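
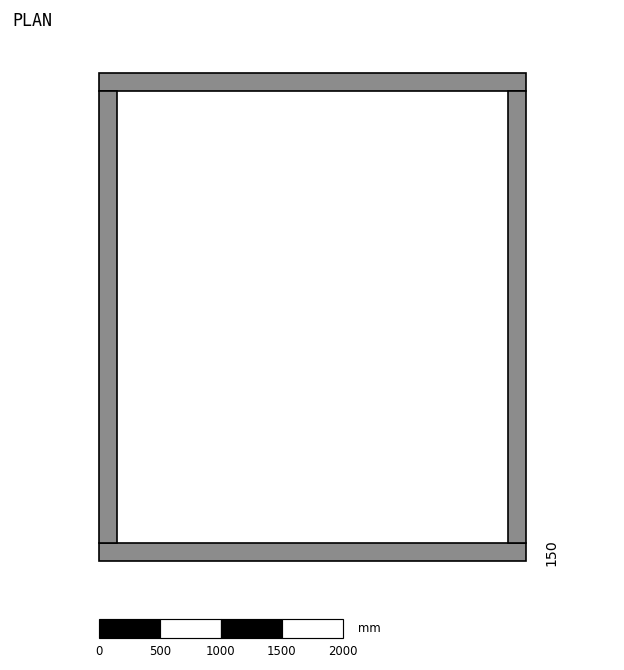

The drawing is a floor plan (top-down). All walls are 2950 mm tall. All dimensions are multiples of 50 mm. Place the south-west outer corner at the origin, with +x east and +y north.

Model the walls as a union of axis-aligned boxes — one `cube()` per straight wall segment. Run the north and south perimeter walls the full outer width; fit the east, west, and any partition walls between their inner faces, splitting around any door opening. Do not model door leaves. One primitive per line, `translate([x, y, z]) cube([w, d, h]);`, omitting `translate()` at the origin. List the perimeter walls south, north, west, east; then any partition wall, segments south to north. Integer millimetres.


cube([3500, 150, 2950]);
translate([0, 3850, 0]) cube([3500, 150, 2950]);
translate([0, 150, 0]) cube([150, 3700, 2950]);
translate([3350, 150, 0]) cube([150, 3700, 2950]);


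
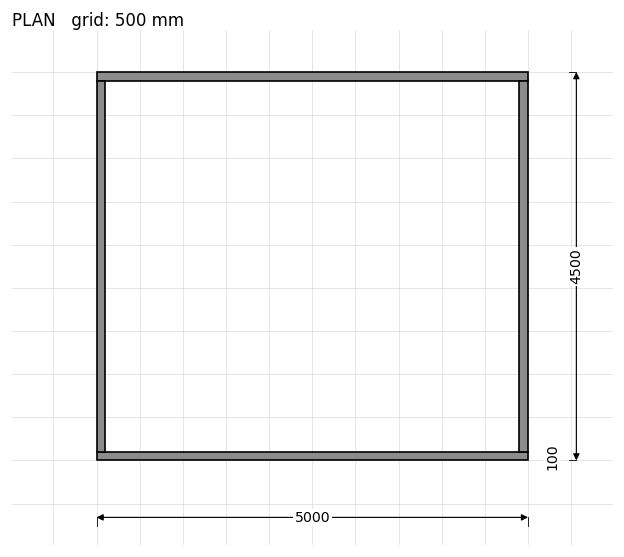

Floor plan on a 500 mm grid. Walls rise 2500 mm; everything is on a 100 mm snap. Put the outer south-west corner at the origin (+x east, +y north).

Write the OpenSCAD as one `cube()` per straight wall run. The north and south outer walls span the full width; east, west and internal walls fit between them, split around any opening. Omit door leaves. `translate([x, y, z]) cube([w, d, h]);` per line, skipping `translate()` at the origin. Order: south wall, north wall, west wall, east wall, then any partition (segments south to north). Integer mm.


cube([5000, 100, 2500]);
translate([0, 4400, 0]) cube([5000, 100, 2500]);
translate([0, 100, 0]) cube([100, 4300, 2500]);
translate([4900, 100, 0]) cube([100, 4300, 2500]);


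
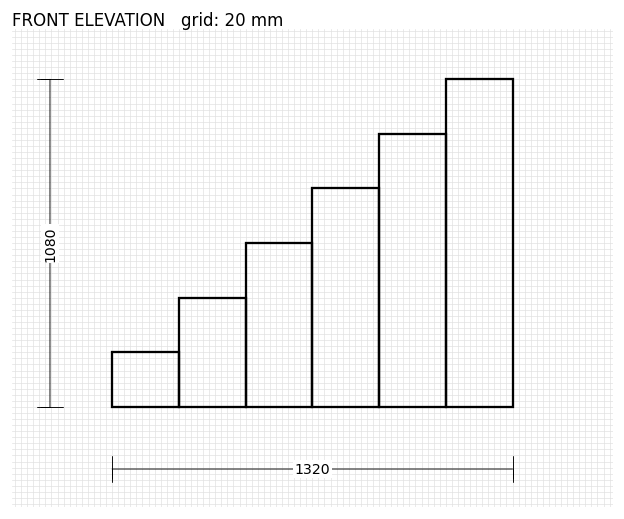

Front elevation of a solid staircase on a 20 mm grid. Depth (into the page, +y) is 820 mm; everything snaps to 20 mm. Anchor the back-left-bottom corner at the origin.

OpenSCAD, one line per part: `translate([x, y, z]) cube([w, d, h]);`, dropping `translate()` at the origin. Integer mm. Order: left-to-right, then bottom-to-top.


cube([220, 820, 180]);
translate([220, 0, 0]) cube([220, 820, 360]);
translate([440, 0, 0]) cube([220, 820, 540]);
translate([660, 0, 0]) cube([220, 820, 720]);
translate([880, 0, 0]) cube([220, 820, 900]);
translate([1100, 0, 0]) cube([220, 820, 1080]);


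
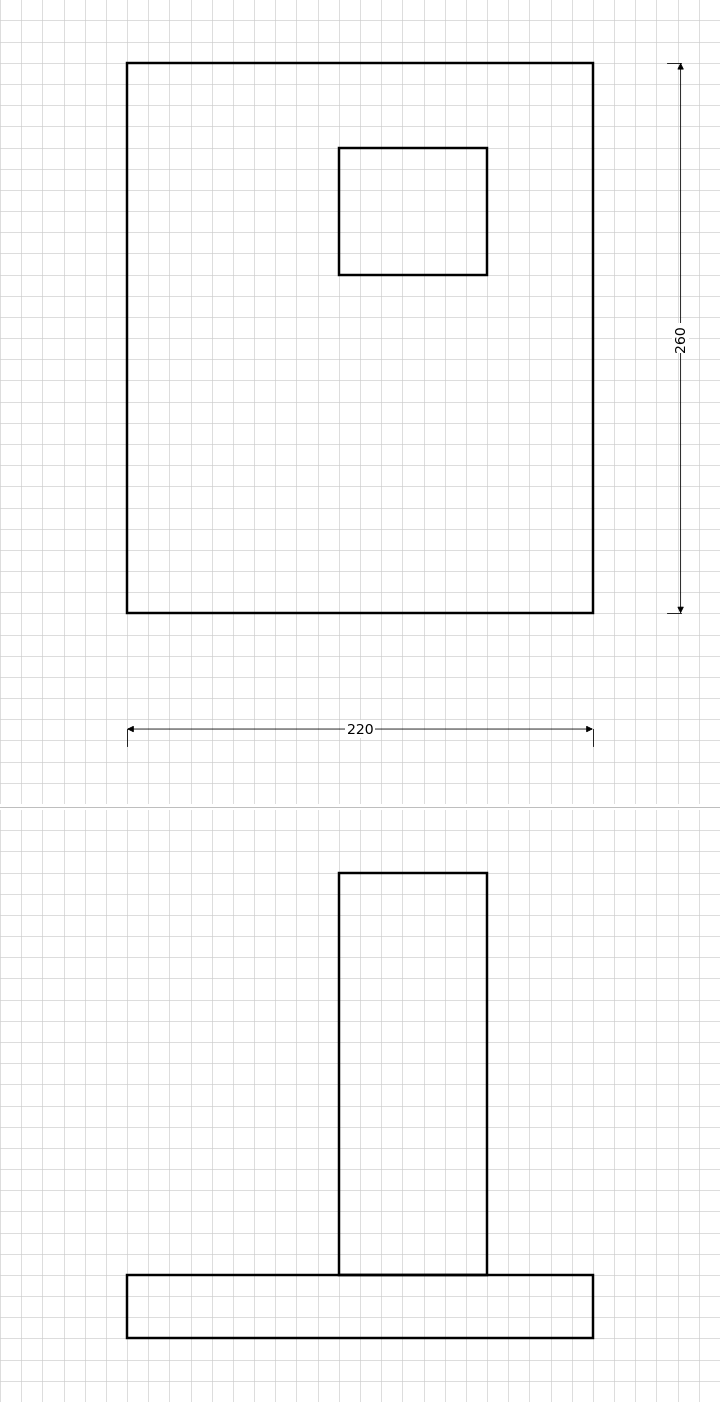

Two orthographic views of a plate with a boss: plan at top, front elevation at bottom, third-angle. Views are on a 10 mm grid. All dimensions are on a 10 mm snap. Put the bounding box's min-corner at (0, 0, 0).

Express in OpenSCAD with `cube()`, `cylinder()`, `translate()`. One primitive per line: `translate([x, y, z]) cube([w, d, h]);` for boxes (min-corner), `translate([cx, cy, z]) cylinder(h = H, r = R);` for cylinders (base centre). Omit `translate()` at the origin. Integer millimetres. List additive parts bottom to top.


cube([220, 260, 30]);
translate([100, 160, 30]) cube([70, 60, 190]);


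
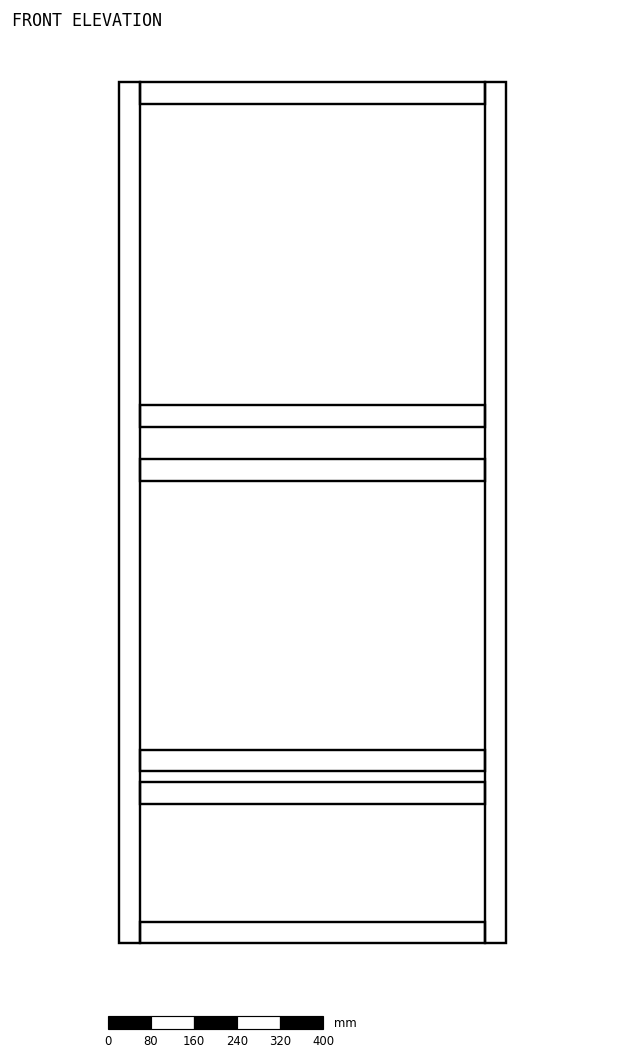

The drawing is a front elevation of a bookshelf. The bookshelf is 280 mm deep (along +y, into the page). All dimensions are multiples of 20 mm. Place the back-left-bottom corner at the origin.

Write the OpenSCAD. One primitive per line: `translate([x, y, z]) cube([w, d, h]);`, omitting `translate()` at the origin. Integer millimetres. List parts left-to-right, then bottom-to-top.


cube([40, 280, 1600]);
translate([40, 0, 0]) cube([640, 280, 40]);
translate([40, 0, 260]) cube([640, 280, 40]);
translate([40, 0, 320]) cube([640, 280, 40]);
translate([40, 0, 860]) cube([640, 280, 40]);
translate([40, 0, 960]) cube([640, 280, 40]);
translate([40, 0, 1560]) cube([640, 280, 40]);
translate([680, 0, 0]) cube([40, 280, 1600]);


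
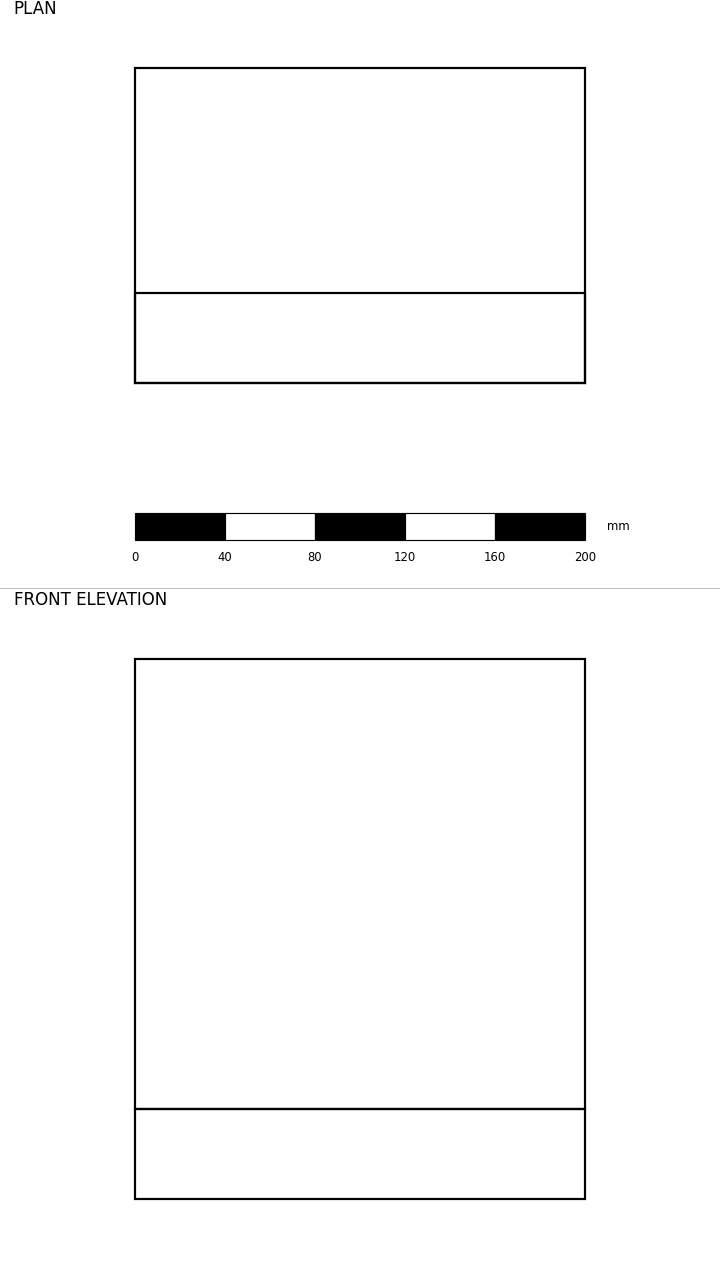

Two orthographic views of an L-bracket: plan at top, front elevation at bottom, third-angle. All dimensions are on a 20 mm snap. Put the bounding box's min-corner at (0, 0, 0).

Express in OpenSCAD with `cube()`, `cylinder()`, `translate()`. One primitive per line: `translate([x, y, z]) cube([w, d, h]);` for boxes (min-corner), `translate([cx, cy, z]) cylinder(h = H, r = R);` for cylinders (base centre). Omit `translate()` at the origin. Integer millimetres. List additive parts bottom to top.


cube([200, 140, 40]);
translate([0, 0, 40]) cube([200, 40, 200]);


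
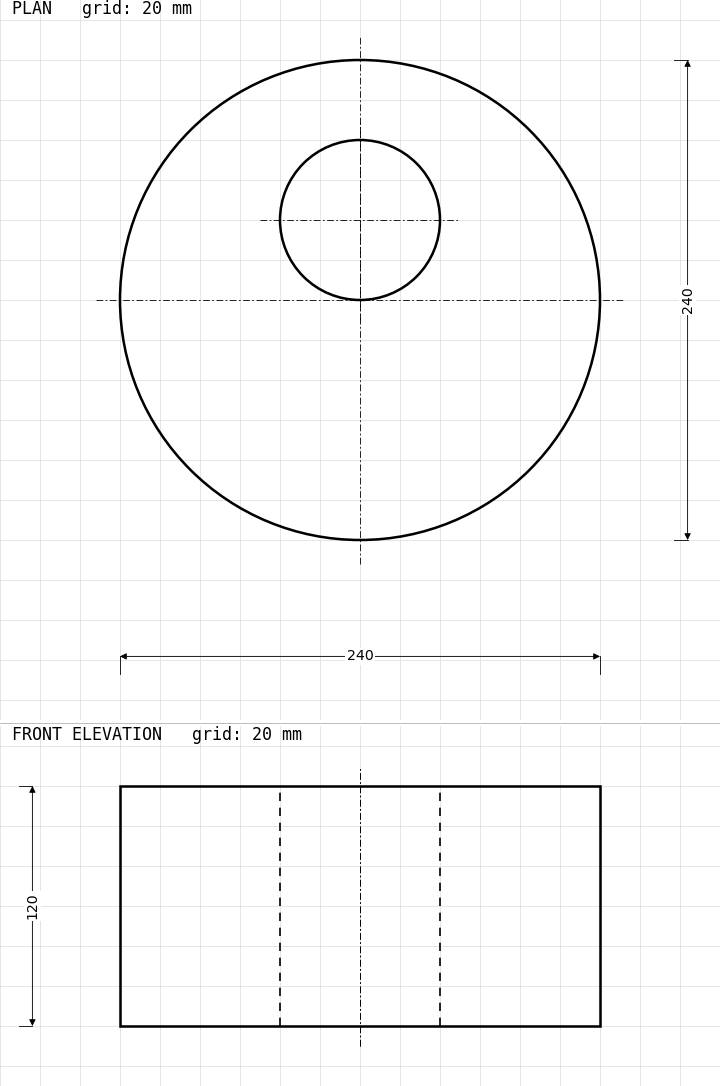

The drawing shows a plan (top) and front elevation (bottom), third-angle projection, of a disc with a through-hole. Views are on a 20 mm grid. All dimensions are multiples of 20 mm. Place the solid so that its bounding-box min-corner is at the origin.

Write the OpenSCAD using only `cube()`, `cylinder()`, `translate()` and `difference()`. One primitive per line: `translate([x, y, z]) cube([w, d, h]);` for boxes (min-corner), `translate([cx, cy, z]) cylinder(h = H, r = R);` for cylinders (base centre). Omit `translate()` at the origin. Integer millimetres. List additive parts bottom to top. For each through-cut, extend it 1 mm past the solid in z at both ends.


difference() {
  translate([120, 120, 0]) cylinder(h = 120, r = 120);
  translate([120, 160, -1]) cylinder(h = 122, r = 40);
}


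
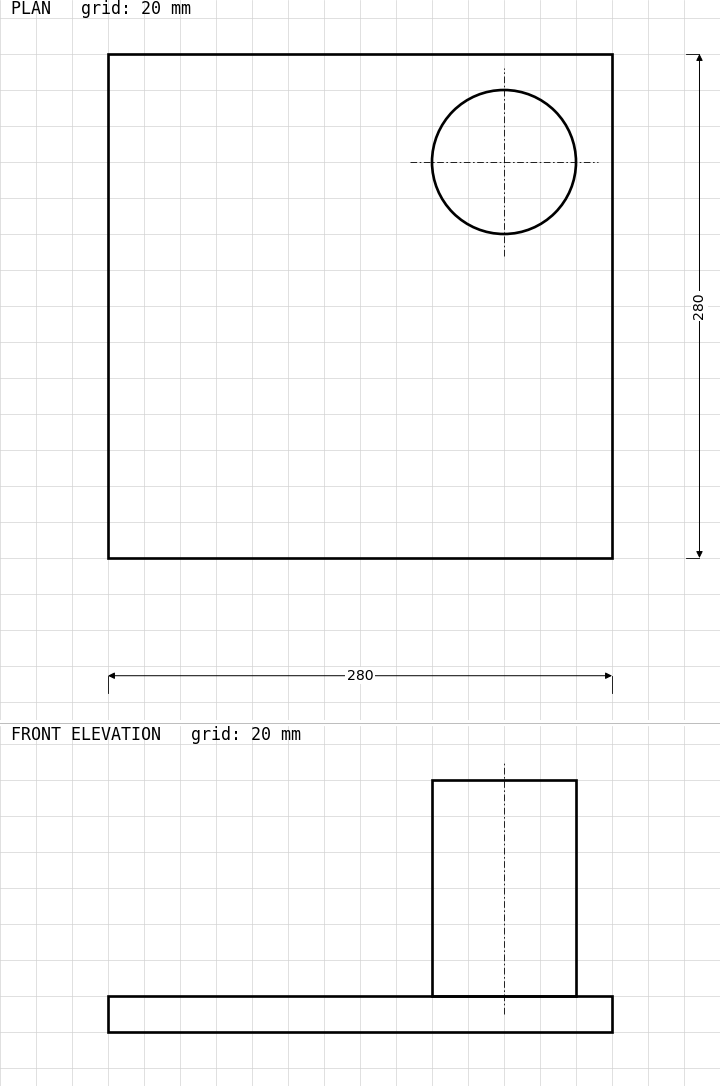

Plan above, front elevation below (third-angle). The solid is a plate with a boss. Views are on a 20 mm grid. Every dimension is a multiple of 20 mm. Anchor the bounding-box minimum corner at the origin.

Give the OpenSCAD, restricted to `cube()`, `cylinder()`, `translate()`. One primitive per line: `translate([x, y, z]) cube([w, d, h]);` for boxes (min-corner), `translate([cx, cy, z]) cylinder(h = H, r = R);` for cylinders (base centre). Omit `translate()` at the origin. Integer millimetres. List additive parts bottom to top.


cube([280, 280, 20]);
translate([220, 220, 20]) cylinder(h = 120, r = 40);


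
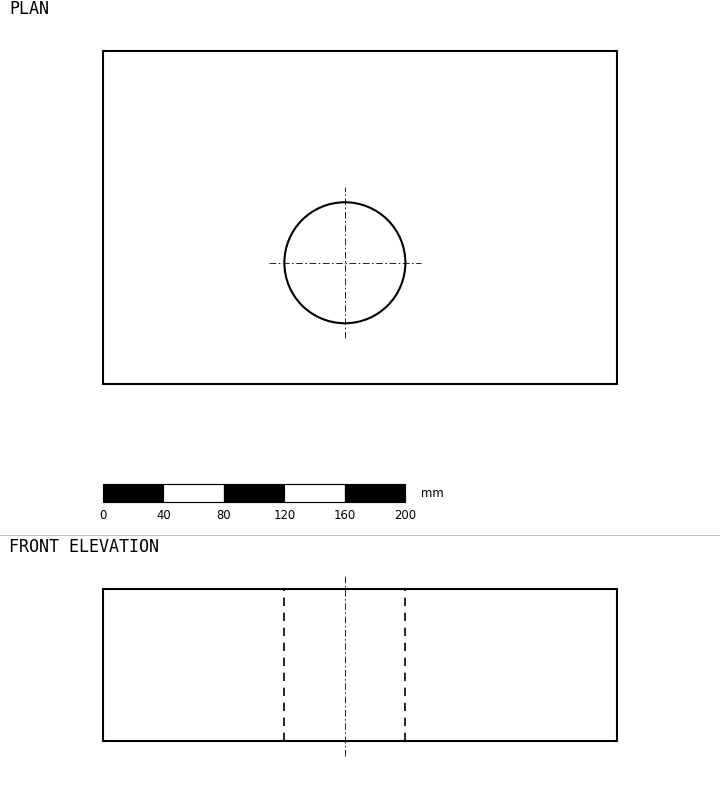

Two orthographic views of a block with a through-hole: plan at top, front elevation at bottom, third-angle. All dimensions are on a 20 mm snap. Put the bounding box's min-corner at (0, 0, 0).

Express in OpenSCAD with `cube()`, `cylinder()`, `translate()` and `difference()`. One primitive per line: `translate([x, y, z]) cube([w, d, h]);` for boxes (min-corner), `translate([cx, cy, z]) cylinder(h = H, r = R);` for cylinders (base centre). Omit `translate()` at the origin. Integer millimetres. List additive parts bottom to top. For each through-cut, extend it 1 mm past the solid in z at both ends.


difference() {
  cube([340, 220, 100]);
  translate([160, 80, -1]) cylinder(h = 102, r = 40);
}


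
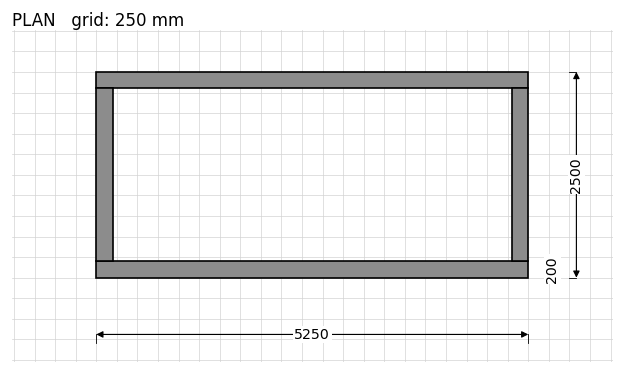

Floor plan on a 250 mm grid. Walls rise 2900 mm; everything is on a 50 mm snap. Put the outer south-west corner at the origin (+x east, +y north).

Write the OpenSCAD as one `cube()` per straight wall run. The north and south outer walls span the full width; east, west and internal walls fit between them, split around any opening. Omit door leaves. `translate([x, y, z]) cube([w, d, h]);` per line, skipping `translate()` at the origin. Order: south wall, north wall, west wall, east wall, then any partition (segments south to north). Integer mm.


cube([5250, 200, 2900]);
translate([0, 2300, 0]) cube([5250, 200, 2900]);
translate([0, 200, 0]) cube([200, 2100, 2900]);
translate([5050, 200, 0]) cube([200, 2100, 2900]);


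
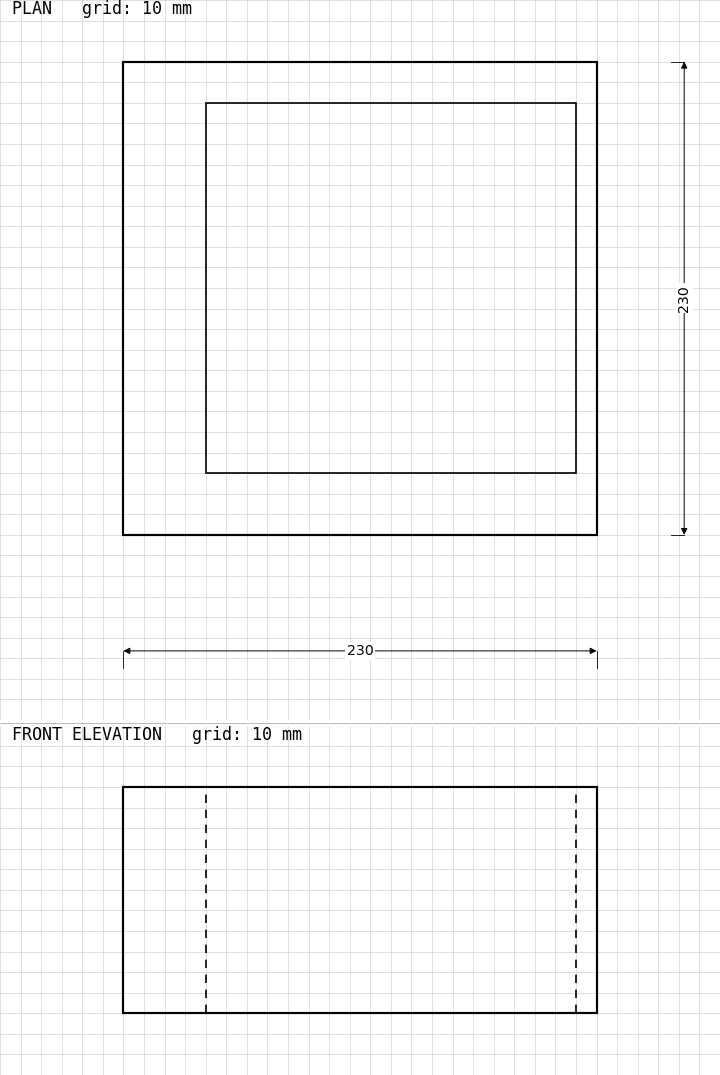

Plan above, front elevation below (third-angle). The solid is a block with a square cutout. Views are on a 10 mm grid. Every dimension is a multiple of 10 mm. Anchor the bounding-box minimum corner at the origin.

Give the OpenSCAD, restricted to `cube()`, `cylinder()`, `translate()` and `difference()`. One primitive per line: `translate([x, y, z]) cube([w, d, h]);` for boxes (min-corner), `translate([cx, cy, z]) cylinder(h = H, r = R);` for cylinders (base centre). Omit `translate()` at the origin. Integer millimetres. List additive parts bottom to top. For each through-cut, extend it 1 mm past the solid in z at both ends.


difference() {
  cube([230, 230, 110]);
  translate([40, 30, -1]) cube([180, 180, 112]);
}


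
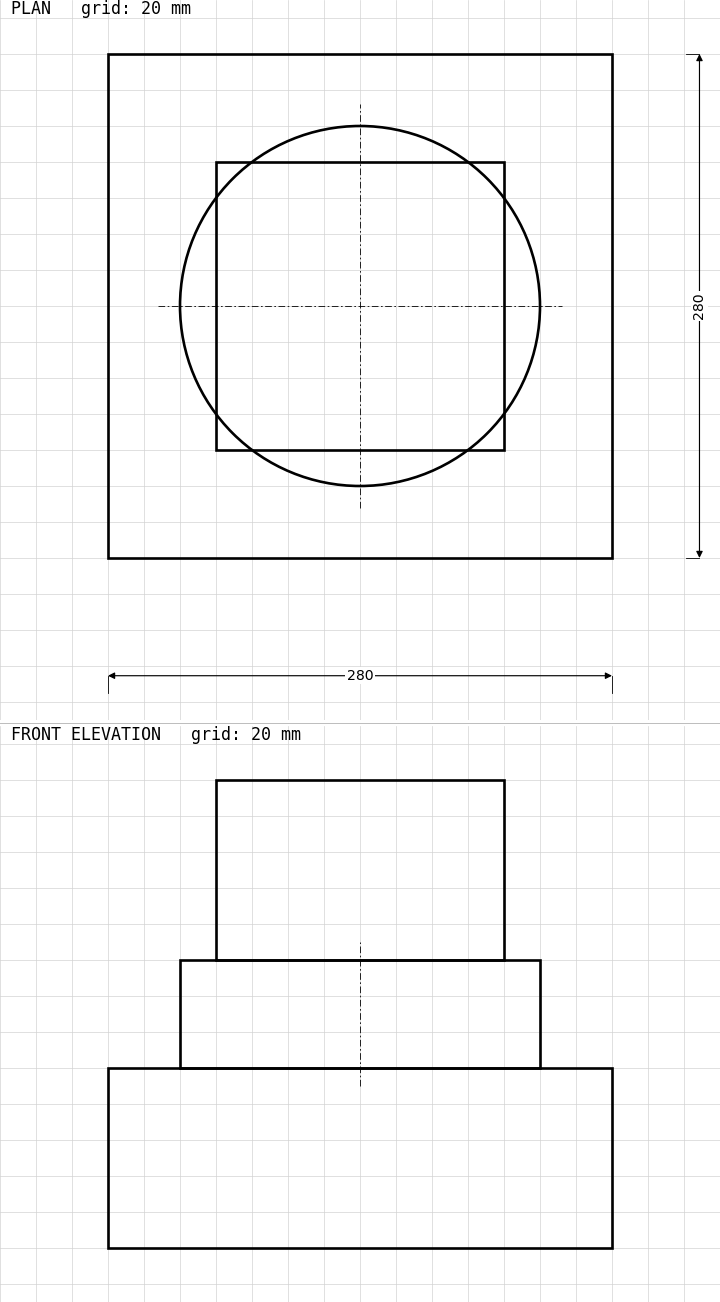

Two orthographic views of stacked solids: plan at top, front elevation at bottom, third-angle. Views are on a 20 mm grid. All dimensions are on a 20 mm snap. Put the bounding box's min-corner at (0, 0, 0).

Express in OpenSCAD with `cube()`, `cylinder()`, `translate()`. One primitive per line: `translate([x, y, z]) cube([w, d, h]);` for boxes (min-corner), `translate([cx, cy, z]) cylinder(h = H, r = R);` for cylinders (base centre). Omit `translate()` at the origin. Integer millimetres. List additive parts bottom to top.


cube([280, 280, 100]);
translate([140, 140, 100]) cylinder(h = 60, r = 100);
translate([60, 60, 160]) cube([160, 160, 100]);


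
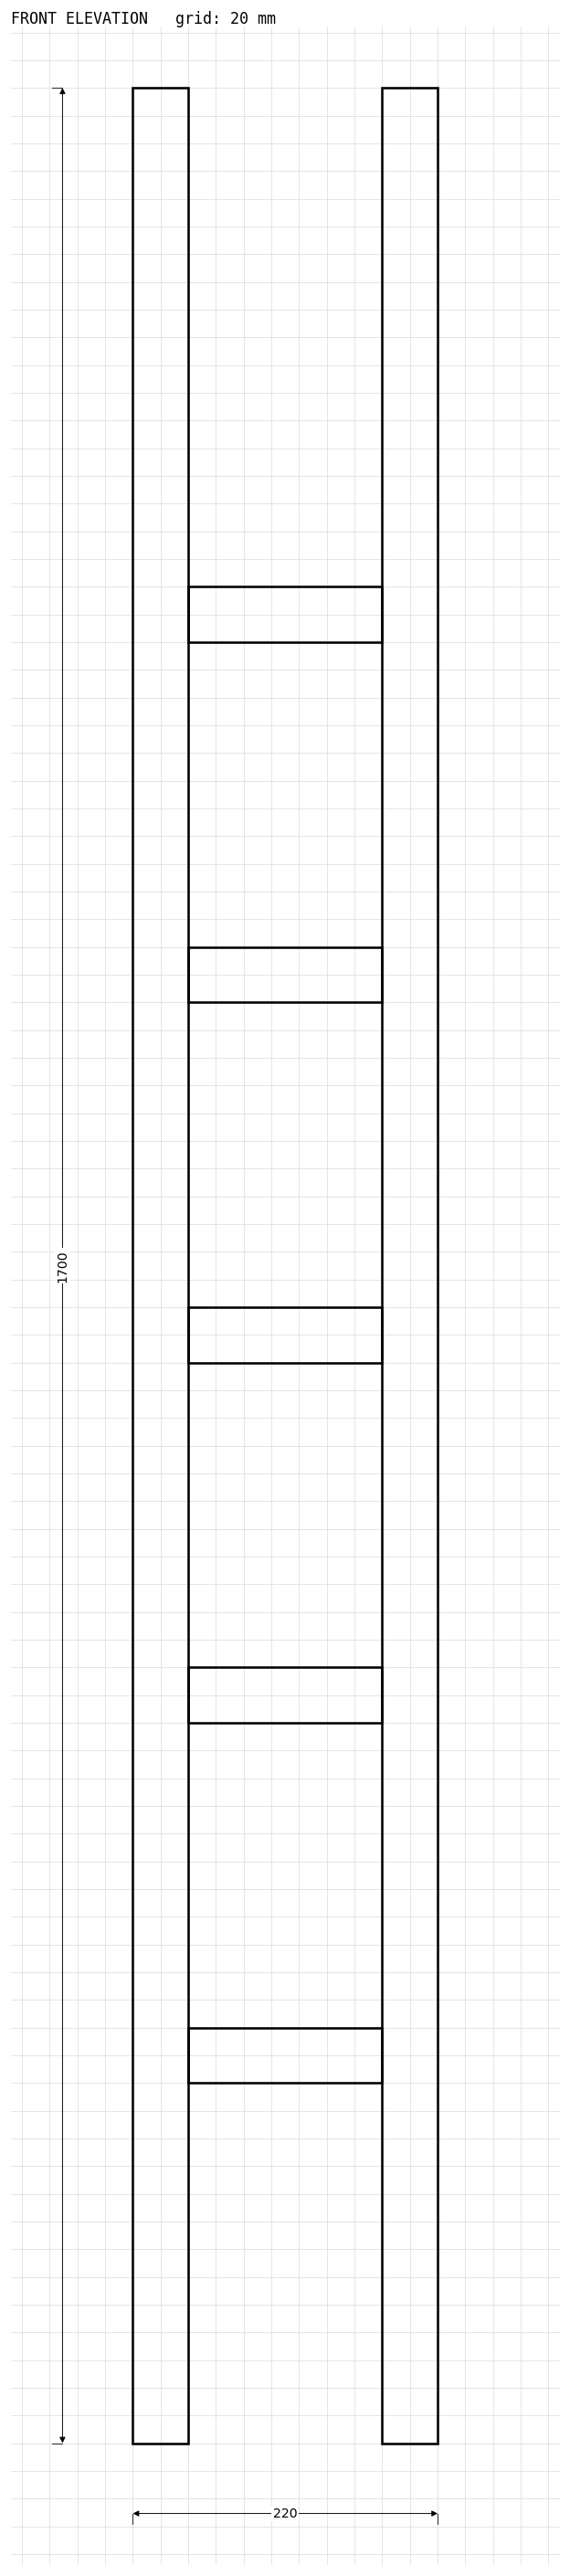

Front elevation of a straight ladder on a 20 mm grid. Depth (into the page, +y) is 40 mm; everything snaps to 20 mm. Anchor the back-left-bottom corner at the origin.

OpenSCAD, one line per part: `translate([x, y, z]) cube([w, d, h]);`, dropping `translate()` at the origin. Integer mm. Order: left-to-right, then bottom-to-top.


cube([40, 40, 1700]);
translate([40, 0, 260]) cube([140, 40, 40]);
translate([40, 0, 520]) cube([140, 40, 40]);
translate([40, 0, 780]) cube([140, 40, 40]);
translate([40, 0, 1040]) cube([140, 40, 40]);
translate([40, 0, 1300]) cube([140, 40, 40]);
translate([180, 0, 0]) cube([40, 40, 1700]);


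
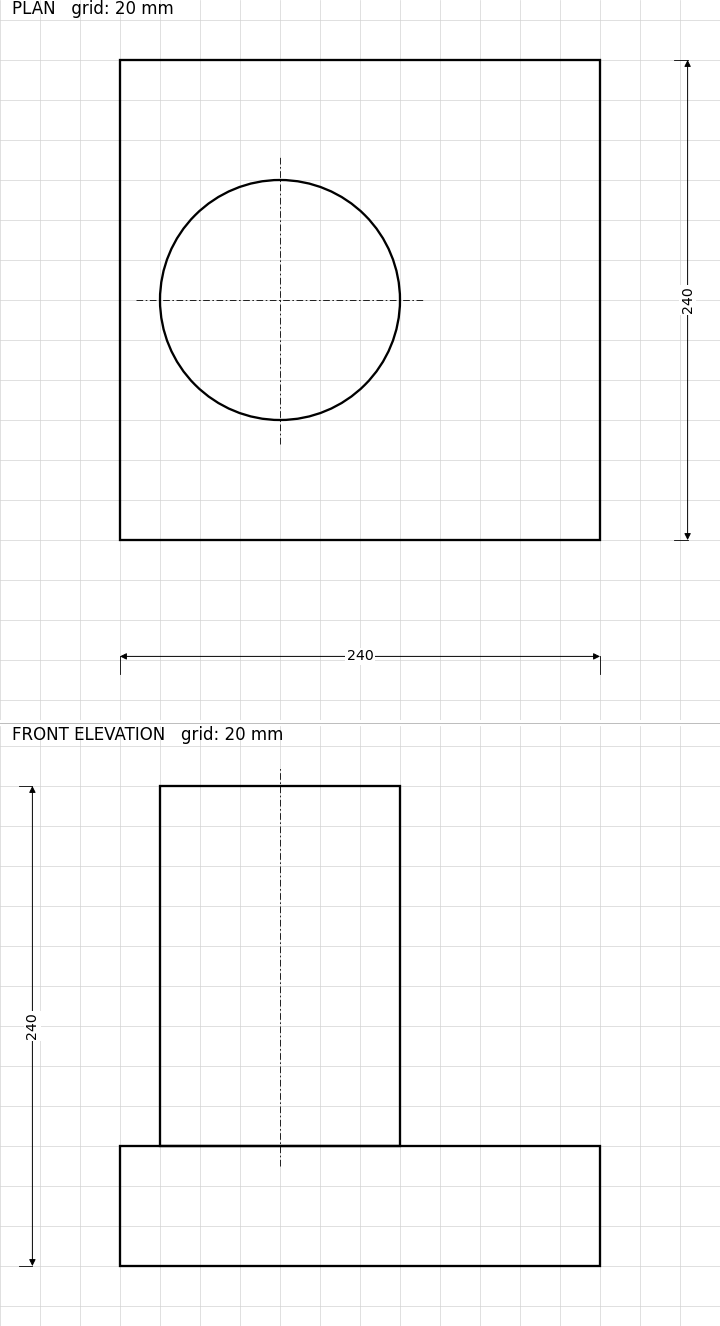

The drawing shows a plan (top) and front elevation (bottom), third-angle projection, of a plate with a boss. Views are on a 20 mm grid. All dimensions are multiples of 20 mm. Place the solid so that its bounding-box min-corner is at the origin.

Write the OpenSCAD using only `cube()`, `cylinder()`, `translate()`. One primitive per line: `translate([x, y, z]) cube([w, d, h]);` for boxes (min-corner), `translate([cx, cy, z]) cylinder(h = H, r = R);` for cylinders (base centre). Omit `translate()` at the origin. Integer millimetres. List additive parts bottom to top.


cube([240, 240, 60]);
translate([80, 120, 60]) cylinder(h = 180, r = 60);


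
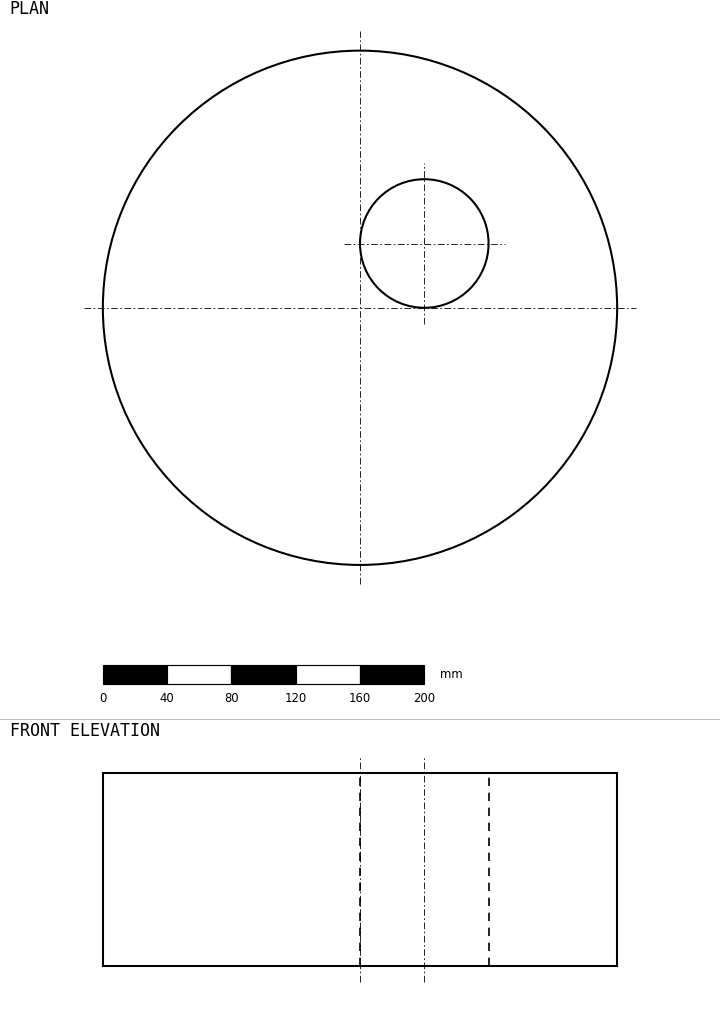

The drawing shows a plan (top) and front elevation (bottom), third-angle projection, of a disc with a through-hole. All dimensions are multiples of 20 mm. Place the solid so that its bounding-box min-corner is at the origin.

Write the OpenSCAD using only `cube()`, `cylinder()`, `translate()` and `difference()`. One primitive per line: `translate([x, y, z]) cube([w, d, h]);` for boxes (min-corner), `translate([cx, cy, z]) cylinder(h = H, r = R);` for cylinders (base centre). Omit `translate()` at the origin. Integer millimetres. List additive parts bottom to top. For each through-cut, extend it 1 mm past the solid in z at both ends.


difference() {
  translate([160, 160, 0]) cylinder(h = 120, r = 160);
  translate([200, 200, -1]) cylinder(h = 122, r = 40);
}


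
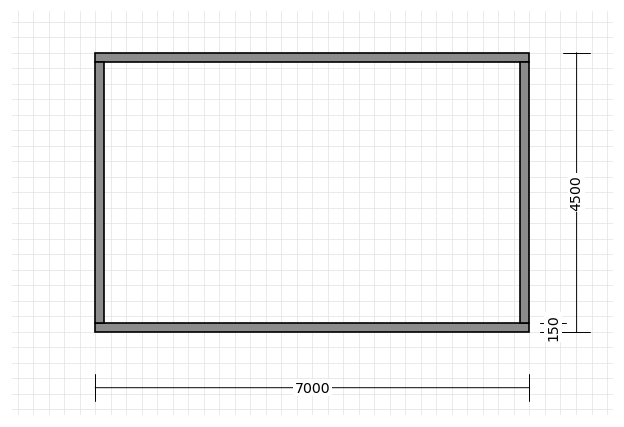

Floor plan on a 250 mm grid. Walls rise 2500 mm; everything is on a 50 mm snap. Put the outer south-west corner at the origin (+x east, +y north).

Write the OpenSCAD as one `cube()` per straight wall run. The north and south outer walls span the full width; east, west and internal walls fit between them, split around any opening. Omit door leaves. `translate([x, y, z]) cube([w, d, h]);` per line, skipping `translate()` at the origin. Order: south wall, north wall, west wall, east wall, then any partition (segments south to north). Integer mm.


cube([7000, 150, 2500]);
translate([0, 4350, 0]) cube([7000, 150, 2500]);
translate([0, 150, 0]) cube([150, 4200, 2500]);
translate([6850, 150, 0]) cube([150, 4200, 2500]);


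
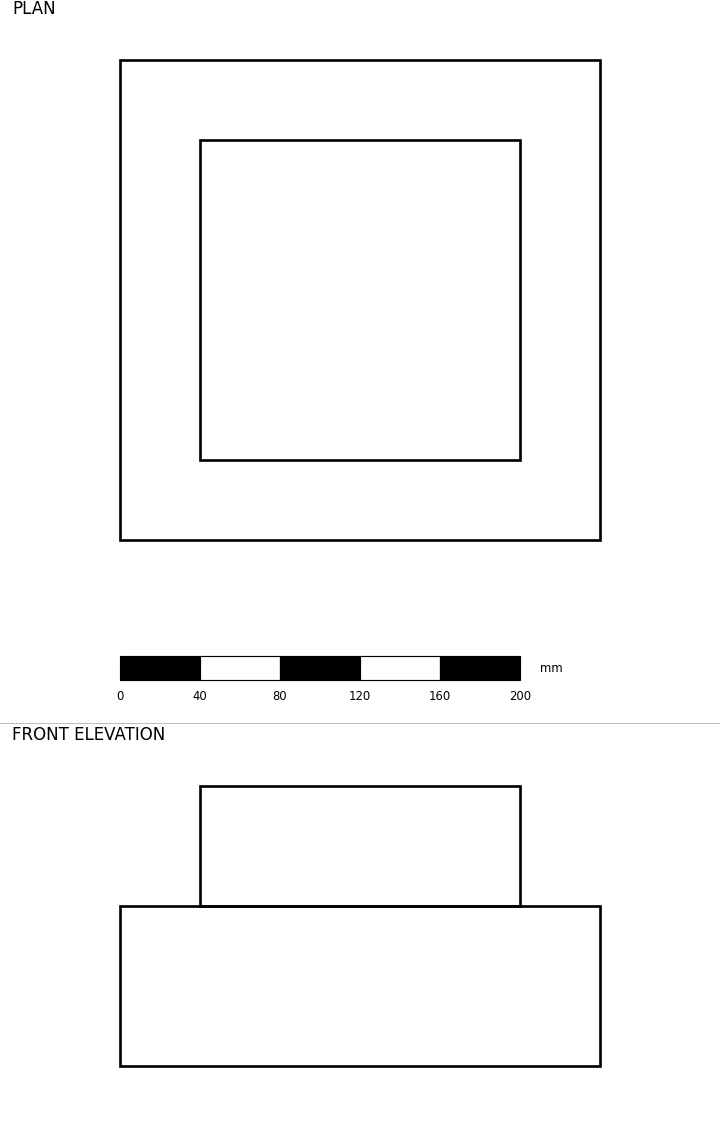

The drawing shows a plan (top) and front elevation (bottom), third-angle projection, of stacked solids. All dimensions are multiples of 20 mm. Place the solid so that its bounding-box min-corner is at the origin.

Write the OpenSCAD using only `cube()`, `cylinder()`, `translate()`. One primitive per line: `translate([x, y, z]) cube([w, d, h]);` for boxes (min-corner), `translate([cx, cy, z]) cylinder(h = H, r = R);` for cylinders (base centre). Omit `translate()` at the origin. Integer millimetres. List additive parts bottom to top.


cube([240, 240, 80]);
translate([40, 40, 80]) cube([160, 160, 60]);


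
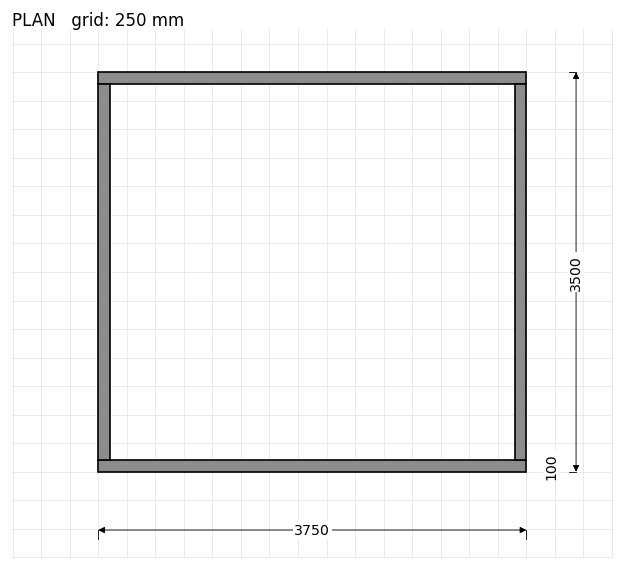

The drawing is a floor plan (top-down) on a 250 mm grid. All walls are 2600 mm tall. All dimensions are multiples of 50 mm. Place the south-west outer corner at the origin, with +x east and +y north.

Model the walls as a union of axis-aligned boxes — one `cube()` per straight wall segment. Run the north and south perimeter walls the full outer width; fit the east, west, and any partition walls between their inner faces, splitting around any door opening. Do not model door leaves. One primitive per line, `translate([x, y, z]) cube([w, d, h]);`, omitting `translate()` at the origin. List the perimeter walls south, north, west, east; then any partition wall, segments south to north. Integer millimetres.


cube([3750, 100, 2600]);
translate([0, 3400, 0]) cube([3750, 100, 2600]);
translate([0, 100, 0]) cube([100, 3300, 2600]);
translate([3650, 100, 0]) cube([100, 3300, 2600]);


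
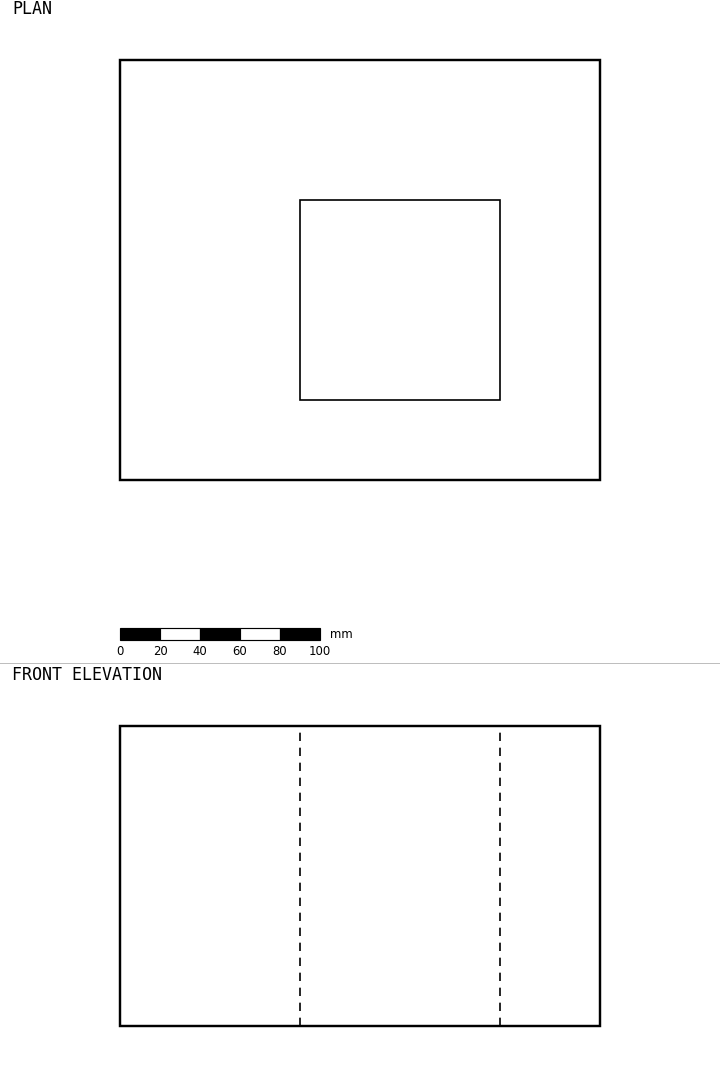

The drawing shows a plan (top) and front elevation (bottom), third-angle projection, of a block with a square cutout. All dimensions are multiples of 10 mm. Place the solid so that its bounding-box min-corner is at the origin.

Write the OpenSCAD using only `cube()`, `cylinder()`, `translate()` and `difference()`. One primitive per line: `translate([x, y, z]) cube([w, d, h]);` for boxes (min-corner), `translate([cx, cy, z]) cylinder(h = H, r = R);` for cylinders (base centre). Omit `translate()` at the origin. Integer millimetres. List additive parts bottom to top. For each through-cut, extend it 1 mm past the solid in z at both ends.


difference() {
  cube([240, 210, 150]);
  translate([90, 40, -1]) cube([100, 100, 152]);
}


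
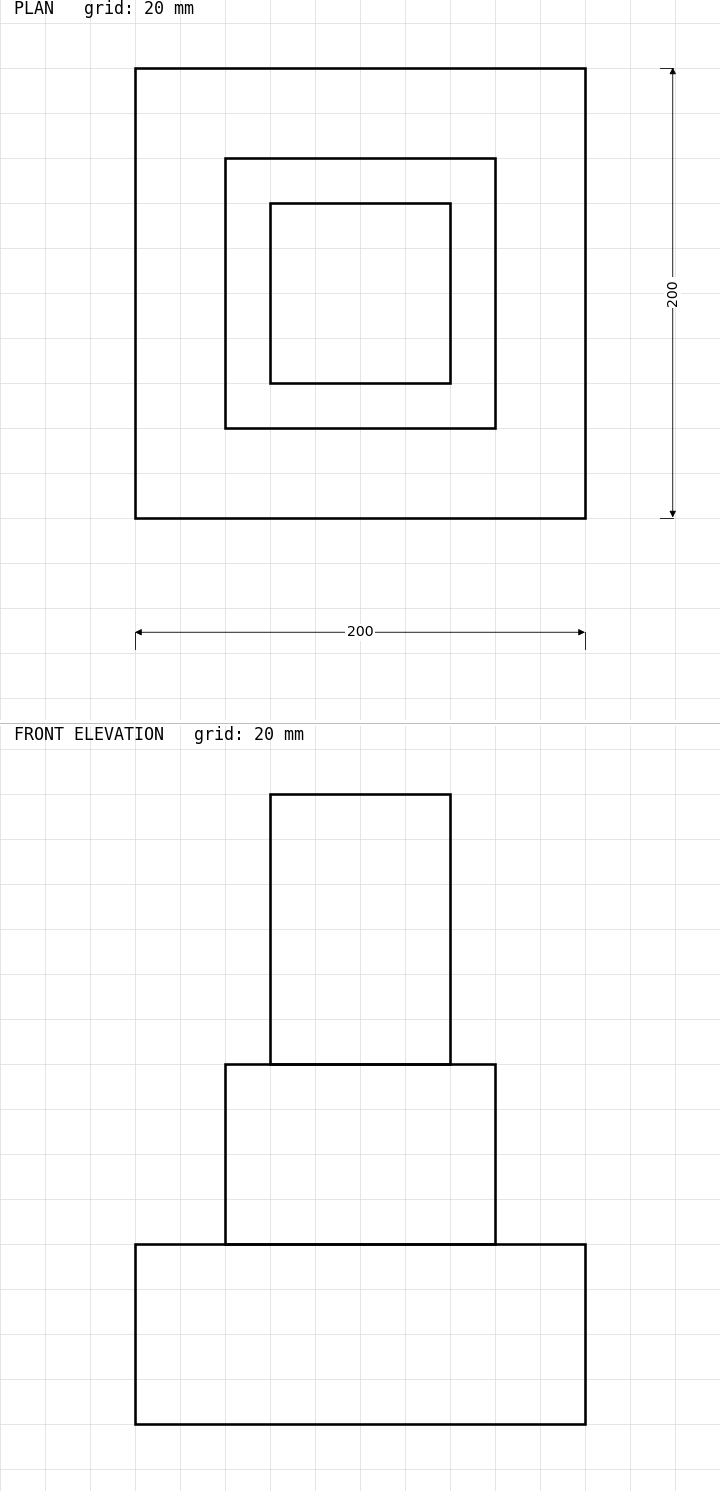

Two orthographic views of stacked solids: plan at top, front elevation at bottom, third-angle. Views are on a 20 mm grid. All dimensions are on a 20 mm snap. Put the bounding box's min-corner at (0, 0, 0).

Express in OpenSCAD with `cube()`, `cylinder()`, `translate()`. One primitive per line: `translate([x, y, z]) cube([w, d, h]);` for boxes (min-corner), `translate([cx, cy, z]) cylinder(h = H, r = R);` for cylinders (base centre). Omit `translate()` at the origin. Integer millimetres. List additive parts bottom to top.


cube([200, 200, 80]);
translate([40, 40, 80]) cube([120, 120, 80]);
translate([60, 60, 160]) cube([80, 80, 120]);


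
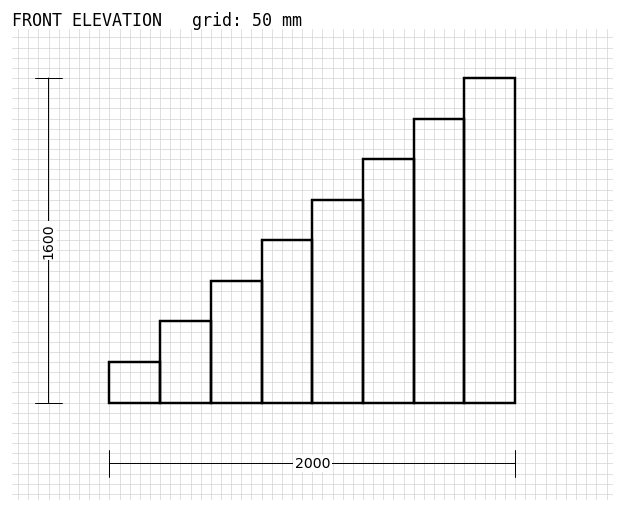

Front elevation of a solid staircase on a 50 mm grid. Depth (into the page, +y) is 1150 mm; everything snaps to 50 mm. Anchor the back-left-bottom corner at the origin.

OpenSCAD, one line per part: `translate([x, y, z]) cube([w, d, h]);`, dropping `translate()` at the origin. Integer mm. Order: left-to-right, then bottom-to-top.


cube([250, 1150, 200]);
translate([250, 0, 0]) cube([250, 1150, 400]);
translate([500, 0, 0]) cube([250, 1150, 600]);
translate([750, 0, 0]) cube([250, 1150, 800]);
translate([1000, 0, 0]) cube([250, 1150, 1000]);
translate([1250, 0, 0]) cube([250, 1150, 1200]);
translate([1500, 0, 0]) cube([250, 1150, 1400]);
translate([1750, 0, 0]) cube([250, 1150, 1600]);


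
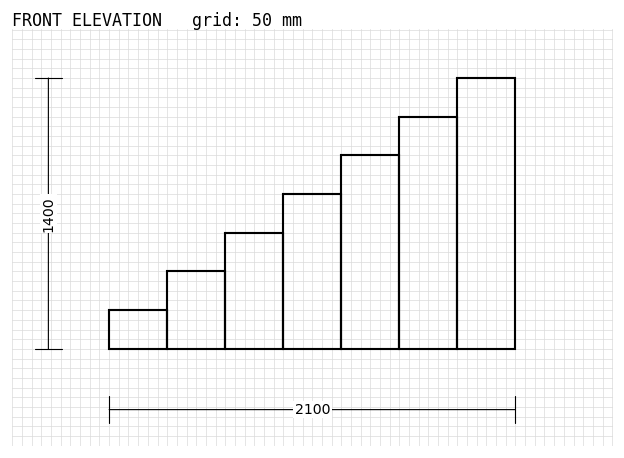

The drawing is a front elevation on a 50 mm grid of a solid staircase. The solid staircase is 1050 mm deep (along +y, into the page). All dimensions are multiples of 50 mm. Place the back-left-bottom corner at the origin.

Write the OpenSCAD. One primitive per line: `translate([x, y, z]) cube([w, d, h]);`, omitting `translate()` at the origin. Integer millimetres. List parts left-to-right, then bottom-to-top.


cube([300, 1050, 200]);
translate([300, 0, 0]) cube([300, 1050, 400]);
translate([600, 0, 0]) cube([300, 1050, 600]);
translate([900, 0, 0]) cube([300, 1050, 800]);
translate([1200, 0, 0]) cube([300, 1050, 1000]);
translate([1500, 0, 0]) cube([300, 1050, 1200]);
translate([1800, 0, 0]) cube([300, 1050, 1400]);


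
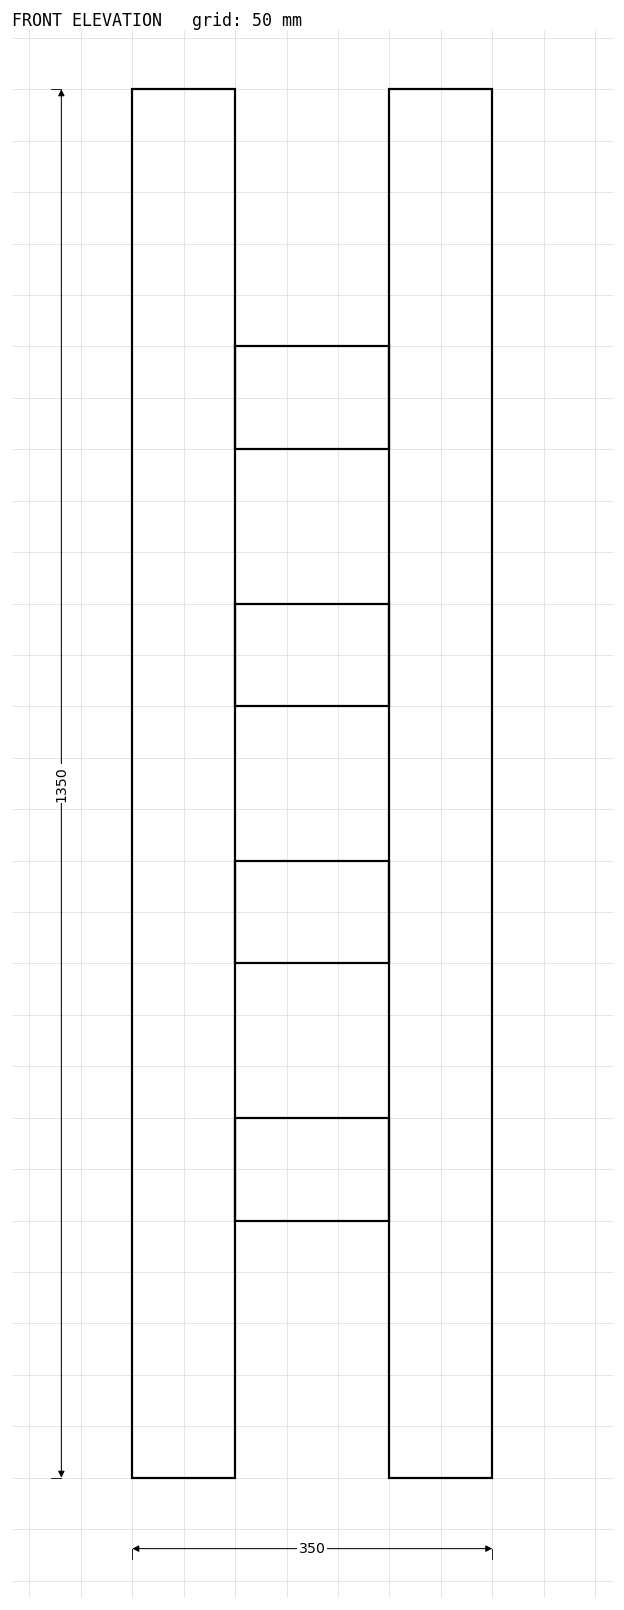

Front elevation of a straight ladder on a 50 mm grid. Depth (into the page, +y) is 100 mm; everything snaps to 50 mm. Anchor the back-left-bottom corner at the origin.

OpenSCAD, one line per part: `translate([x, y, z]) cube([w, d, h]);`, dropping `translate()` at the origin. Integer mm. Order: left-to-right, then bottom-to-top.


cube([100, 100, 1350]);
translate([100, 0, 250]) cube([150, 100, 100]);
translate([100, 0, 500]) cube([150, 100, 100]);
translate([100, 0, 750]) cube([150, 100, 100]);
translate([100, 0, 1000]) cube([150, 100, 100]);
translate([250, 0, 0]) cube([100, 100, 1350]);


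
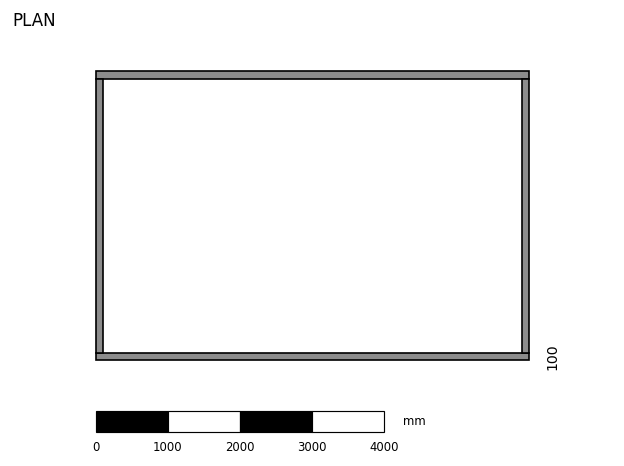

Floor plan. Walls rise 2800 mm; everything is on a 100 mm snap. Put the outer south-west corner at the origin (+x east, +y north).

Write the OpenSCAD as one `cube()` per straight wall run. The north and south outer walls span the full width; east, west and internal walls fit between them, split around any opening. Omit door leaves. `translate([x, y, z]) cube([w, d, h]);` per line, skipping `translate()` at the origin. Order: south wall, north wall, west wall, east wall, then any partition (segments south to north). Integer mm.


cube([6000, 100, 2800]);
translate([0, 3900, 0]) cube([6000, 100, 2800]);
translate([0, 100, 0]) cube([100, 3800, 2800]);
translate([5900, 100, 0]) cube([100, 3800, 2800]);


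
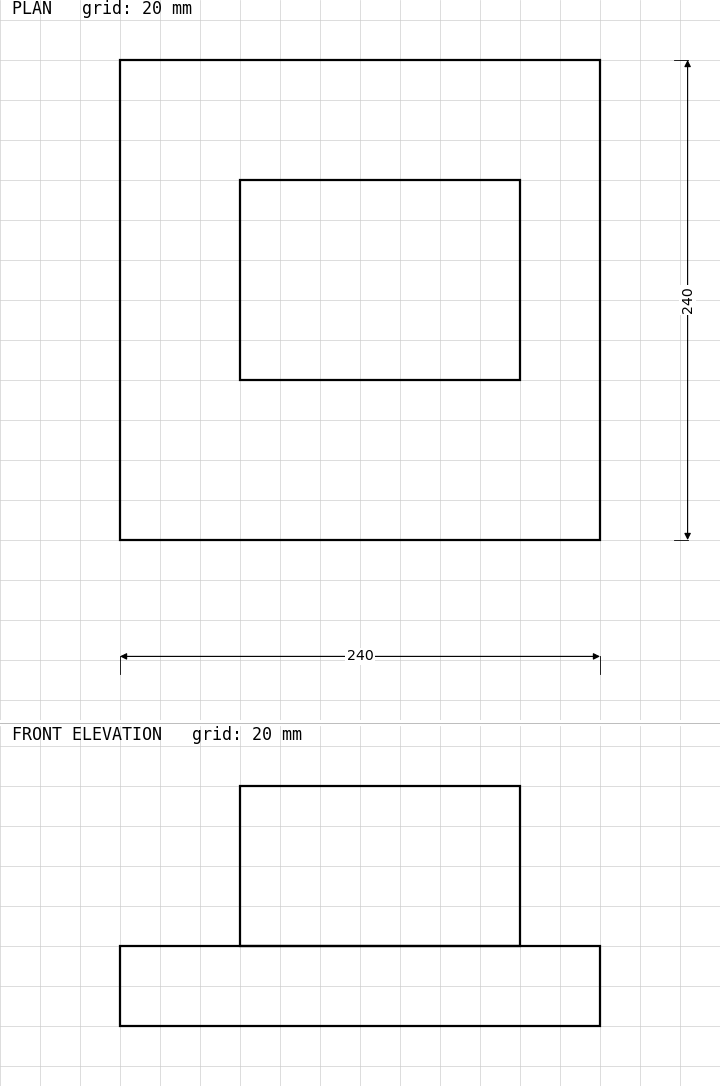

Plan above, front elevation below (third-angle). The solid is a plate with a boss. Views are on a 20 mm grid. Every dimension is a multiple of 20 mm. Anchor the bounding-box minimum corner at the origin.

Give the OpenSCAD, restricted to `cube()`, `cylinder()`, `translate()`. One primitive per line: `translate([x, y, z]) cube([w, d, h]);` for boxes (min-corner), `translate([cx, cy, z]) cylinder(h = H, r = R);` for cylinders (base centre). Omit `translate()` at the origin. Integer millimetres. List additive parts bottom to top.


cube([240, 240, 40]);
translate([60, 80, 40]) cube([140, 100, 80]);


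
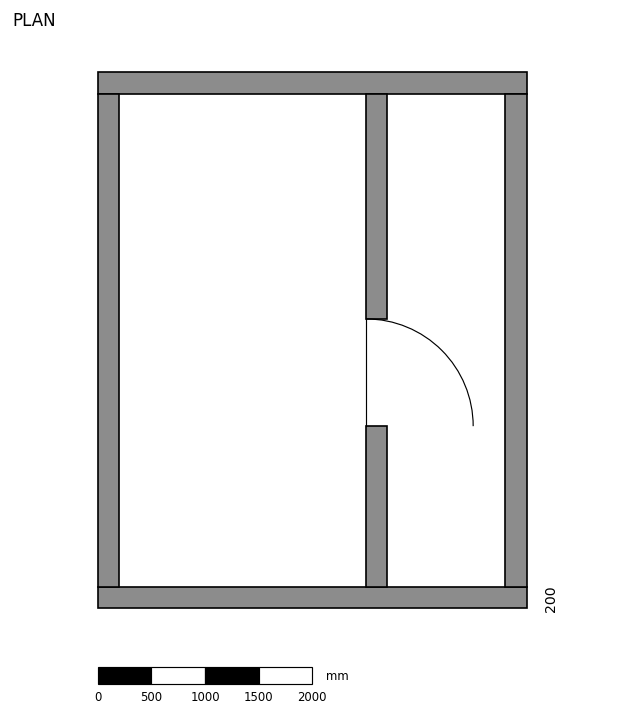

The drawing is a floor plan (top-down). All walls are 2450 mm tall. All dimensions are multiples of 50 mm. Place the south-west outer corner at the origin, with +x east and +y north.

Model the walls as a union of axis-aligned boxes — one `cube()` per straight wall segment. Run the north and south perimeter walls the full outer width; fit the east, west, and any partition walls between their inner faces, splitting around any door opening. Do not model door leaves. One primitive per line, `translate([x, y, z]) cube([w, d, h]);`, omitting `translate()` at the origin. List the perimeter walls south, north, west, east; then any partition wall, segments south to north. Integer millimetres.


cube([4000, 200, 2450]);
translate([0, 4800, 0]) cube([4000, 200, 2450]);
translate([0, 200, 0]) cube([200, 4600, 2450]);
translate([3800, 200, 0]) cube([200, 4600, 2450]);
translate([2500, 200, 0]) cube([200, 1500, 2450]);
translate([2500, 2700, 0]) cube([200, 2100, 2450]);


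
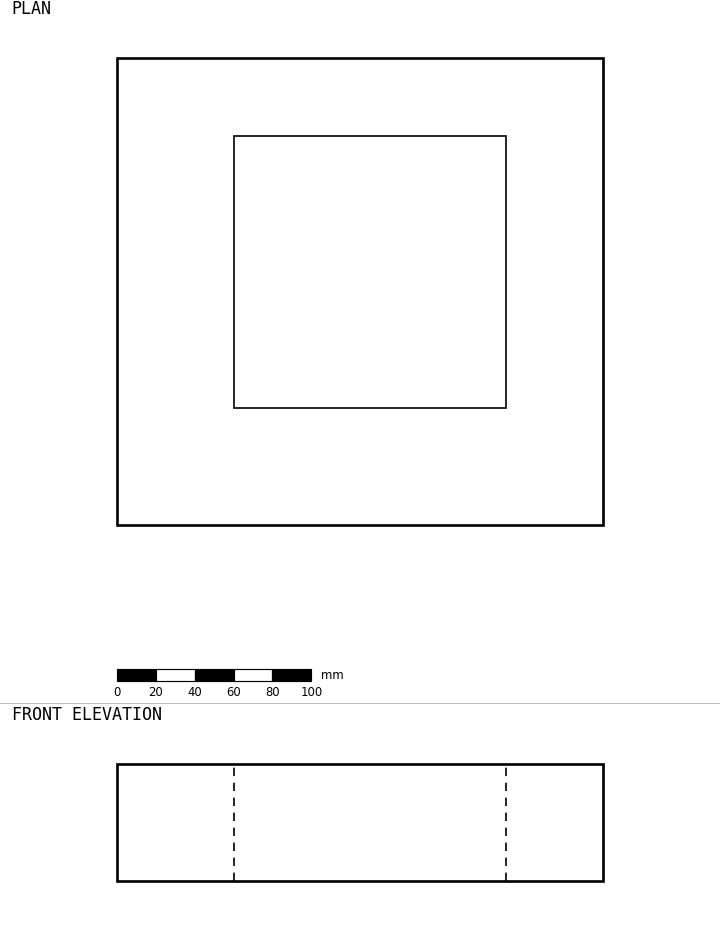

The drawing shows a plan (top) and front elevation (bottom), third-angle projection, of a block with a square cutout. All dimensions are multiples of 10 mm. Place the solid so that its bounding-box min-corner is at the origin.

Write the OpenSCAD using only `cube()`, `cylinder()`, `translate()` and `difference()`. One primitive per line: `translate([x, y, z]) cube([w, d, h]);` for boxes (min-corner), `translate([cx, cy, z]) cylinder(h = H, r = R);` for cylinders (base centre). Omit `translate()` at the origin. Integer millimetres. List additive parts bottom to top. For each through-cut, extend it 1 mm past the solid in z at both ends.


difference() {
  cube([250, 240, 60]);
  translate([60, 60, -1]) cube([140, 140, 62]);
}


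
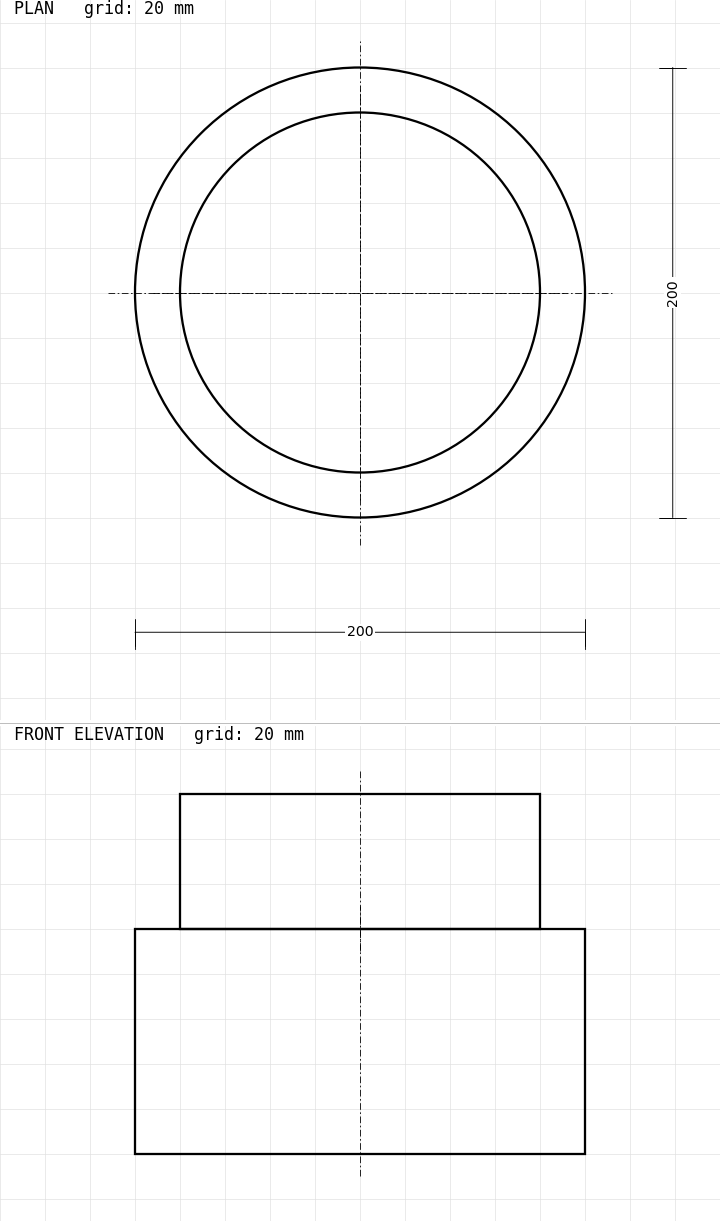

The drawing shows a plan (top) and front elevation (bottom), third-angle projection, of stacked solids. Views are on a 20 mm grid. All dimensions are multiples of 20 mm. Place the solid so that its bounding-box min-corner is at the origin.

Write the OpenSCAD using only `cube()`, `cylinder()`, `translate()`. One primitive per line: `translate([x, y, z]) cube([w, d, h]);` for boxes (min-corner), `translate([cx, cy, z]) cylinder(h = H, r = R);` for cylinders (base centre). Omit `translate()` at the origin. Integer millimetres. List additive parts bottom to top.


translate([100, 100, 0]) cylinder(h = 100, r = 100);
translate([100, 100, 100]) cylinder(h = 60, r = 80);


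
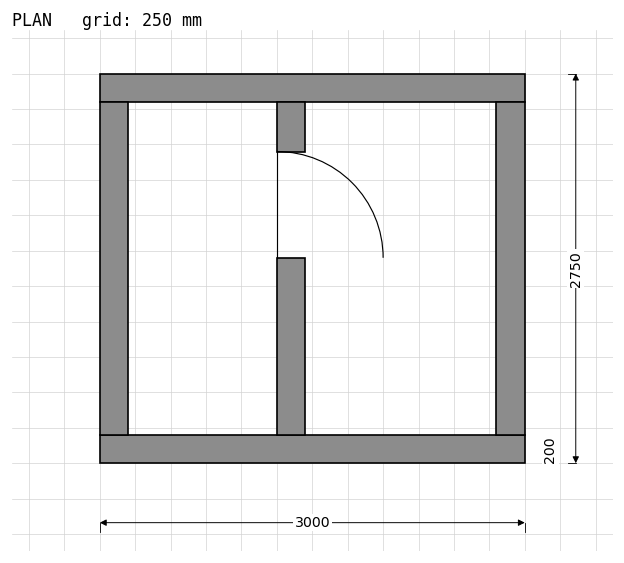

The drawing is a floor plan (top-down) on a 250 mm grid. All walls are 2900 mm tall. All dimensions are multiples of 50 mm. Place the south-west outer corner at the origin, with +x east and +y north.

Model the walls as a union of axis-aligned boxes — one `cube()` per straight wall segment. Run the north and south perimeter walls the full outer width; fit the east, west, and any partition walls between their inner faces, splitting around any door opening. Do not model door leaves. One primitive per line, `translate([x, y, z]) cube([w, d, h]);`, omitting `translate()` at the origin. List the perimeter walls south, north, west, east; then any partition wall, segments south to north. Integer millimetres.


cube([3000, 200, 2900]);
translate([0, 2550, 0]) cube([3000, 200, 2900]);
translate([0, 200, 0]) cube([200, 2350, 2900]);
translate([2800, 200, 0]) cube([200, 2350, 2900]);
translate([1250, 200, 0]) cube([200, 1250, 2900]);
translate([1250, 2200, 0]) cube([200, 350, 2900]);


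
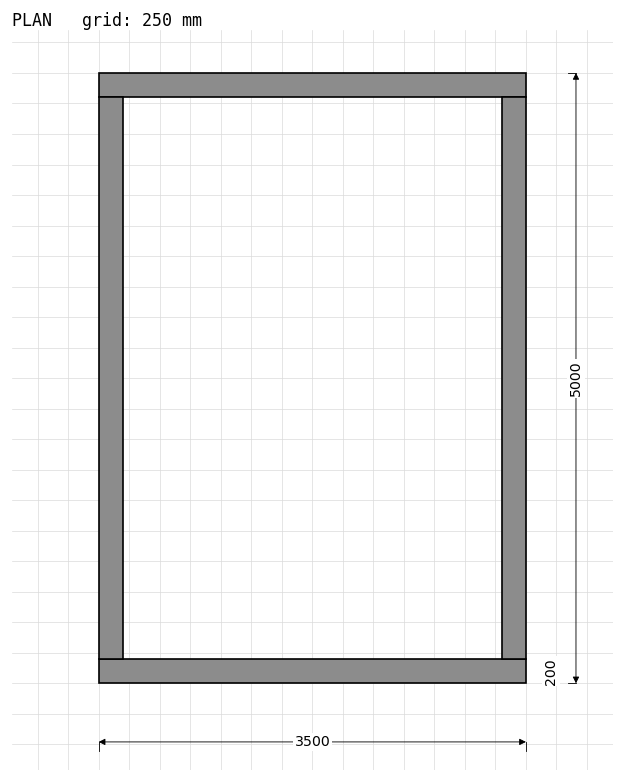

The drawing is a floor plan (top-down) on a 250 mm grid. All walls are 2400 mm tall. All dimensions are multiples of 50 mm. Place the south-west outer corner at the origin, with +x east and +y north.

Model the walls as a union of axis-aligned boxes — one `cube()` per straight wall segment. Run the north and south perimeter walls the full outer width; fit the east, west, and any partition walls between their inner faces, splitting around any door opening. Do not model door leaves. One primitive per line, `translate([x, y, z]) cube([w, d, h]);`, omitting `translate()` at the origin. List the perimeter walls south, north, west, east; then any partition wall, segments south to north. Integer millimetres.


cube([3500, 200, 2400]);
translate([0, 4800, 0]) cube([3500, 200, 2400]);
translate([0, 200, 0]) cube([200, 4600, 2400]);
translate([3300, 200, 0]) cube([200, 4600, 2400]);


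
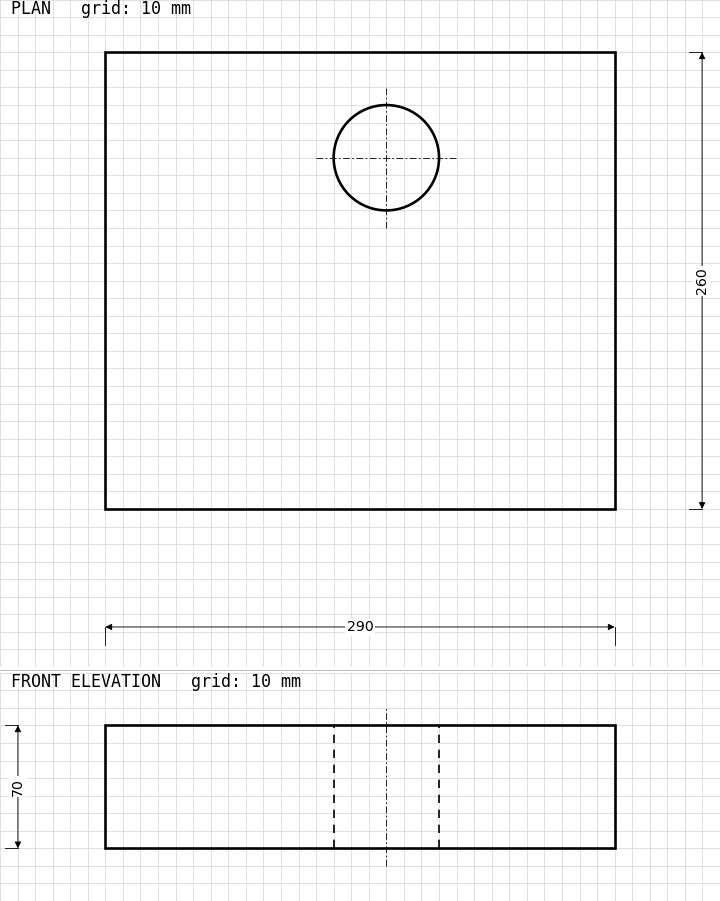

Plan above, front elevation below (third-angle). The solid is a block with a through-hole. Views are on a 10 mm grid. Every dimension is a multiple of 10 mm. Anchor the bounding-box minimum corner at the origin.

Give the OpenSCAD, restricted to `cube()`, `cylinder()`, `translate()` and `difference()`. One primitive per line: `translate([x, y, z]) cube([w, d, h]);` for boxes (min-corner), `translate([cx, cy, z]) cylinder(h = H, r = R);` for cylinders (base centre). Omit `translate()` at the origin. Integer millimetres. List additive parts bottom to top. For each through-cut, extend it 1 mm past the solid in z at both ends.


difference() {
  cube([290, 260, 70]);
  translate([160, 200, -1]) cylinder(h = 72, r = 30);
}


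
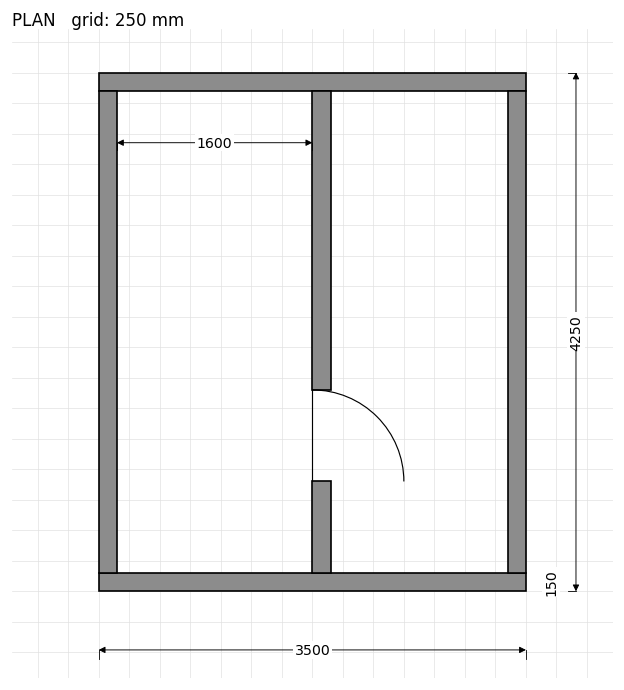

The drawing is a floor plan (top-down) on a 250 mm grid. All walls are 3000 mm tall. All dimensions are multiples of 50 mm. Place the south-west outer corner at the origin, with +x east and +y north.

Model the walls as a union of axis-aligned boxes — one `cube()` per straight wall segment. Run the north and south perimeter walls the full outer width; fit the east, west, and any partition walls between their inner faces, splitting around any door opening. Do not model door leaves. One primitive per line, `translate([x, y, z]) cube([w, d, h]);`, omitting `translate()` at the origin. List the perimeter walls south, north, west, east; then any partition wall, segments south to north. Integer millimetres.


cube([3500, 150, 3000]);
translate([0, 4100, 0]) cube([3500, 150, 3000]);
translate([0, 150, 0]) cube([150, 3950, 3000]);
translate([3350, 150, 0]) cube([150, 3950, 3000]);
translate([1750, 150, 0]) cube([150, 750, 3000]);
translate([1750, 1650, 0]) cube([150, 2450, 3000]);


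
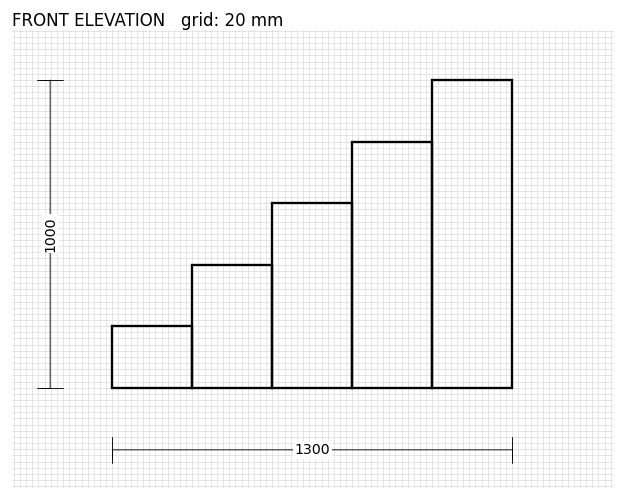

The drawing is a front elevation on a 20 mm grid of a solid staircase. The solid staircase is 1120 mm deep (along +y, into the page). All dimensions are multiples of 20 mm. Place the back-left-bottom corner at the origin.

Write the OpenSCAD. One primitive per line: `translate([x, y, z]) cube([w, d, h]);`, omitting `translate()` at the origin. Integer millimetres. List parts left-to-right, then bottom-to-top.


cube([260, 1120, 200]);
translate([260, 0, 0]) cube([260, 1120, 400]);
translate([520, 0, 0]) cube([260, 1120, 600]);
translate([780, 0, 0]) cube([260, 1120, 800]);
translate([1040, 0, 0]) cube([260, 1120, 1000]);


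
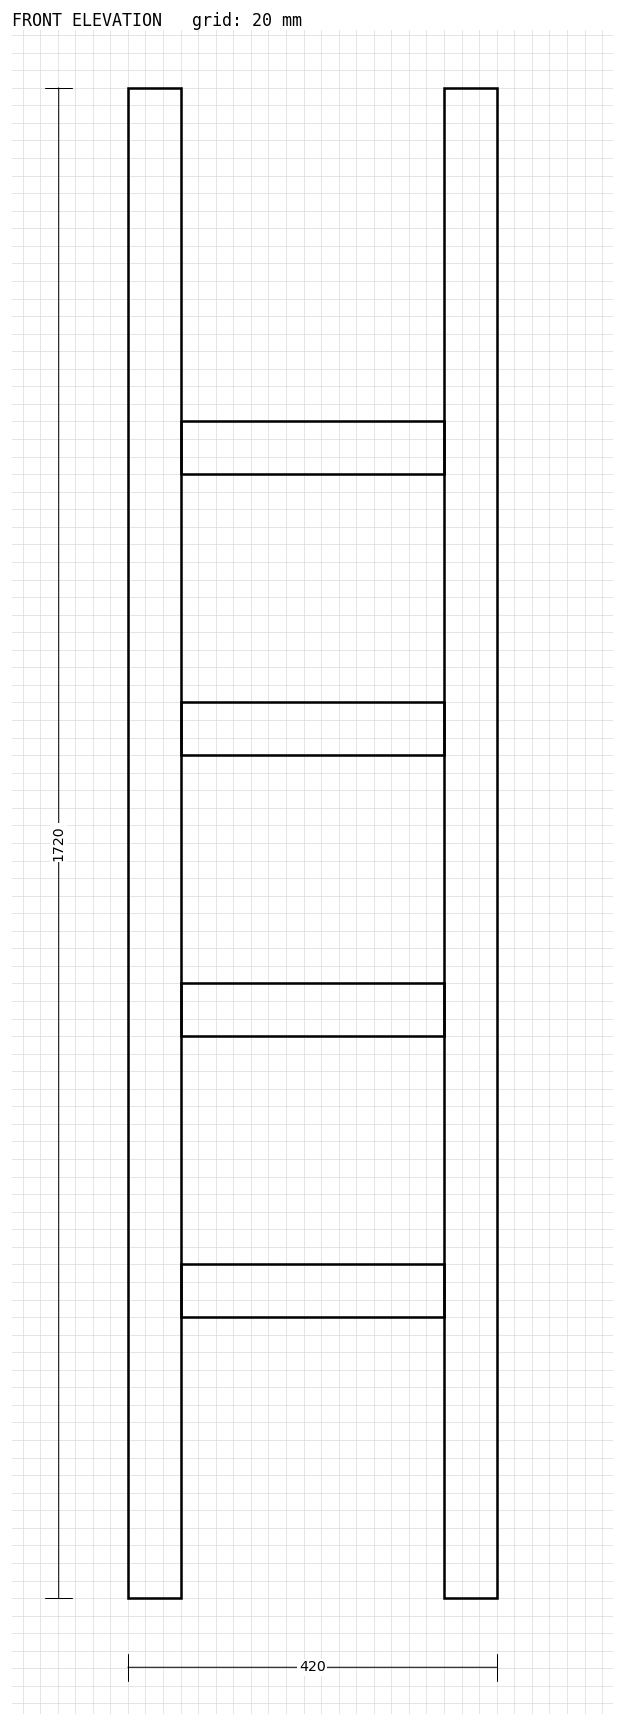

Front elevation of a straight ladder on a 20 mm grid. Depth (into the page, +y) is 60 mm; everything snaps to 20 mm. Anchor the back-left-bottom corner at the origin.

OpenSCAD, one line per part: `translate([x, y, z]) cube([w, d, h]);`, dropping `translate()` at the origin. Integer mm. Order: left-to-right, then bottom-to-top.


cube([60, 60, 1720]);
translate([60, 0, 320]) cube([300, 60, 60]);
translate([60, 0, 640]) cube([300, 60, 60]);
translate([60, 0, 960]) cube([300, 60, 60]);
translate([60, 0, 1280]) cube([300, 60, 60]);
translate([360, 0, 0]) cube([60, 60, 1720]);
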